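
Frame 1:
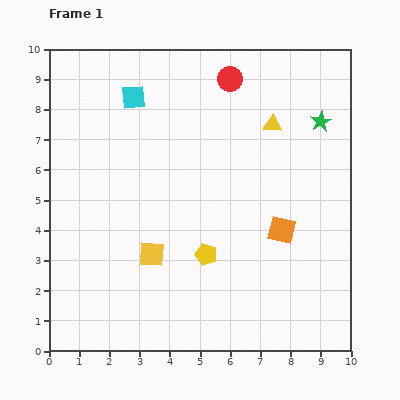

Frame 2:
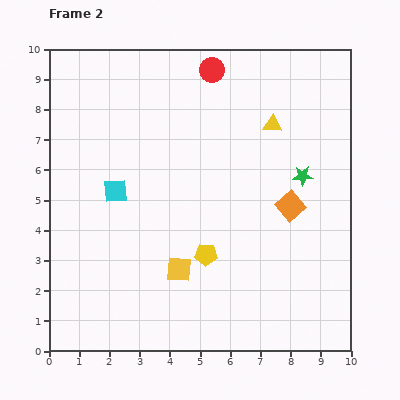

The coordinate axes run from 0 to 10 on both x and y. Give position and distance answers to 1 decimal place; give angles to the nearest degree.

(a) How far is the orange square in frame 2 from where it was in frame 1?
0.9

The orange square moved from (7.7, 4.0) to (8.0, 4.8), a distance of √(0.3² + 0.8²) ≈ 0.9.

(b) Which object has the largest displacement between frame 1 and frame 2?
the cyan square

(moved 3.2; next 1.9)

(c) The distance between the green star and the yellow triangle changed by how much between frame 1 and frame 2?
+0.4

Distance in frame 1: 1.6. Distance in frame 2: 2.0.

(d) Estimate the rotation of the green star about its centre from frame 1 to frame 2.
27° clockwise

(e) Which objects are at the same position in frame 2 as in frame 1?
the yellow pentagon, the yellow triangle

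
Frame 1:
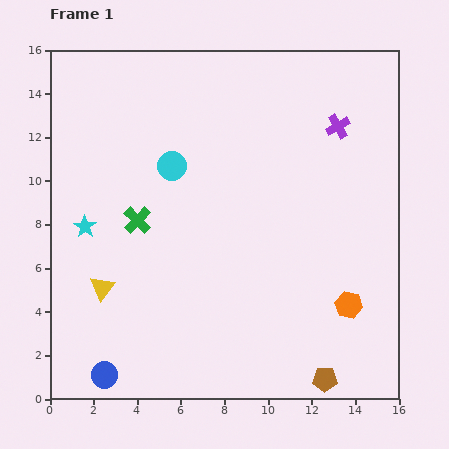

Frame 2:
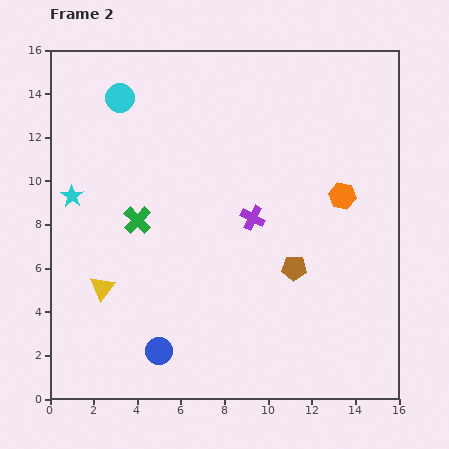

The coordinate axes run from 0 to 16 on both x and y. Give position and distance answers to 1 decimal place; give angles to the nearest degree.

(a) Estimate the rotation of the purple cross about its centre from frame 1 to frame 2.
34° counter-clockwise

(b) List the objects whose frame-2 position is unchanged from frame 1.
the green cross, the yellow triangle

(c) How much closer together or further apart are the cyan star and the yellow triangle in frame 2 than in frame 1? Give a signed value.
+1.5

Distance in frame 1: 2.9. Distance in frame 2: 4.4.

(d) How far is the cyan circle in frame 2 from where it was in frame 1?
3.9

The cyan circle moved from (5.6, 10.7) to (3.2, 13.8), a distance of √(2.4² + 3.1²) ≈ 3.9.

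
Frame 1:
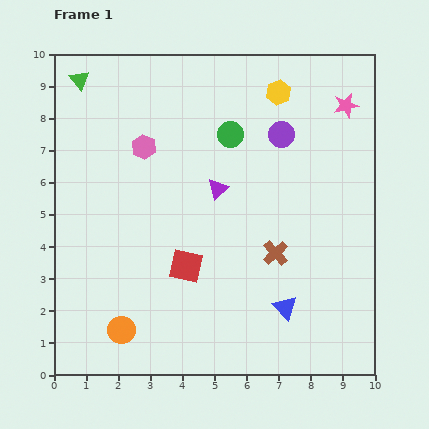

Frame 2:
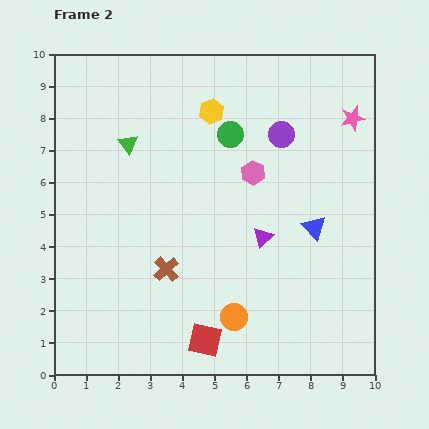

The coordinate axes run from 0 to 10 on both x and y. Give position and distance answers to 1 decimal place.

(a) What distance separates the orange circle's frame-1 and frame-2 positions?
3.5

The orange circle moved from (2.1, 1.4) to (5.6, 1.8), a distance of √(3.5² + 0.4²) ≈ 3.5.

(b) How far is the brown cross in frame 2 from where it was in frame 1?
3.4

The brown cross moved from (6.9, 3.8) to (3.5, 3.3), a distance of √(3.4² + 0.5²) ≈ 3.4.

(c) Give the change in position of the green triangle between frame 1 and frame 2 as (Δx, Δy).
(1.5, -2.0)

The green triangle was at (0.8, 9.2) in frame 1 and (2.3, 7.2) in frame 2.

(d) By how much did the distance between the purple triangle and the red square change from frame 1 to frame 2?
+1.1

Distance in frame 1: 2.6. Distance in frame 2: 3.7.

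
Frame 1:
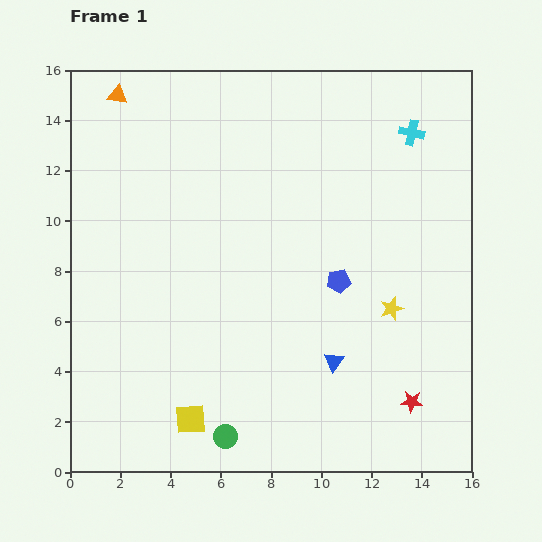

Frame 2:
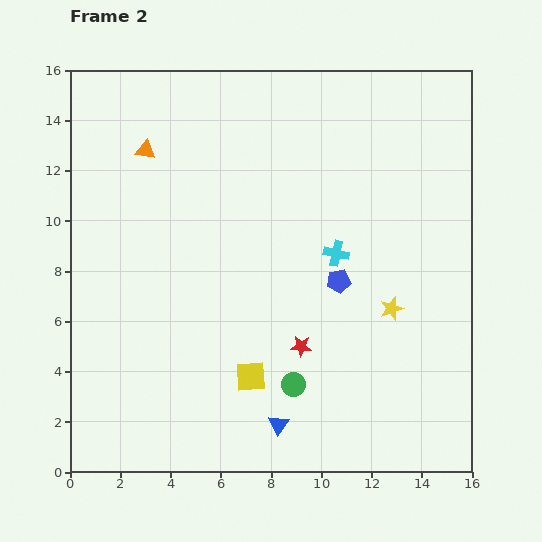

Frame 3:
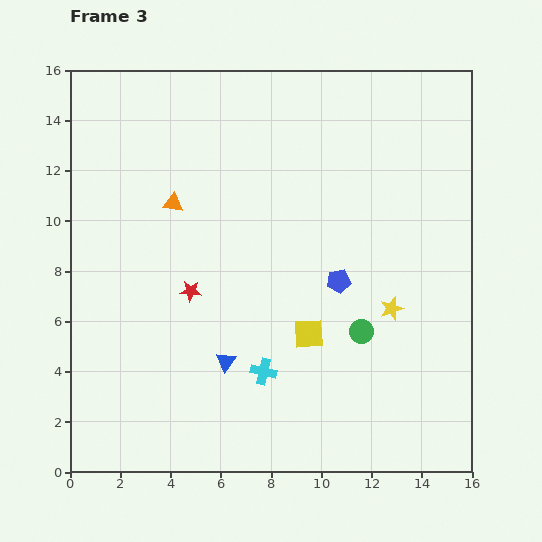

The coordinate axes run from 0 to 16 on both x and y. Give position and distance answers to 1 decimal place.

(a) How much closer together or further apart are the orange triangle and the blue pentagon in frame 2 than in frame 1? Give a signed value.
-2.2

Distance in frame 1: 11.5. Distance in frame 2: 9.3.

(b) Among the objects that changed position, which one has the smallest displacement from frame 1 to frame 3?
the blue triangle

(moved 4.3)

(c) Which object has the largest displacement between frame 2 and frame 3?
the cyan cross

(moved 5.5; next 4.9)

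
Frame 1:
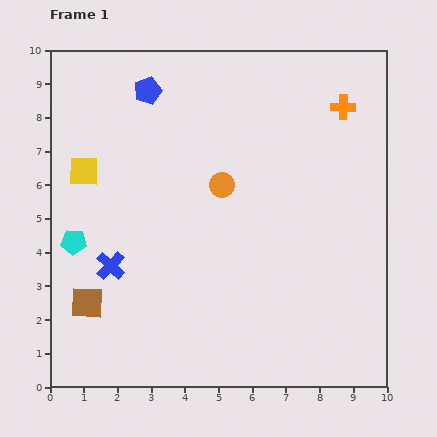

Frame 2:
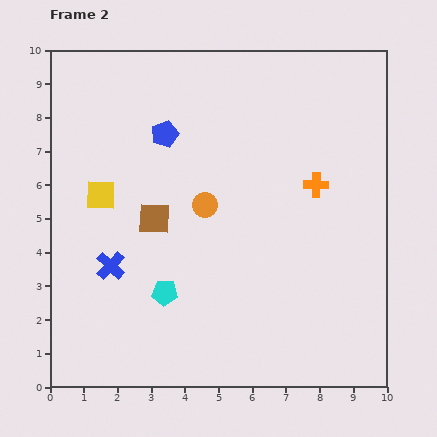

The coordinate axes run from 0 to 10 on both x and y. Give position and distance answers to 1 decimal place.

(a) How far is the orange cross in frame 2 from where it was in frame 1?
2.4

The orange cross moved from (8.7, 8.3) to (7.9, 6.0), a distance of √(0.8² + 2.3²) ≈ 2.4.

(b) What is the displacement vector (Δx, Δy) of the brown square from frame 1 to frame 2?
(2.0, 2.5)

The brown square was at (1.1, 2.5) in frame 1 and (3.1, 5.0) in frame 2.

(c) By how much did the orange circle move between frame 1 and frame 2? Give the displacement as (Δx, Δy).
(-0.5, -0.6)

The orange circle was at (5.1, 6.0) in frame 1 and (4.6, 5.4) in frame 2.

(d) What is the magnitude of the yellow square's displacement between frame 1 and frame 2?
0.9

The yellow square moved from (1.0, 6.4) to (1.5, 5.7), a distance of √(0.5² + 0.7²) ≈ 0.9.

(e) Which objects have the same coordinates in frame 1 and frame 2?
the blue cross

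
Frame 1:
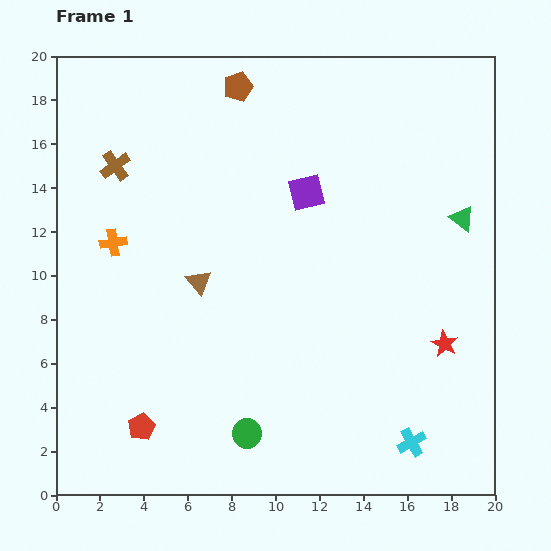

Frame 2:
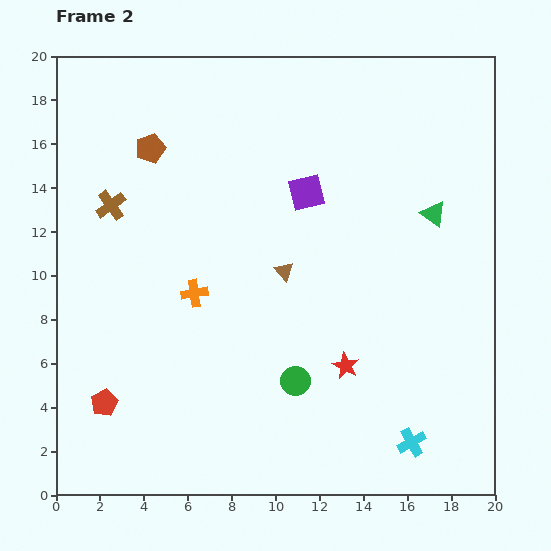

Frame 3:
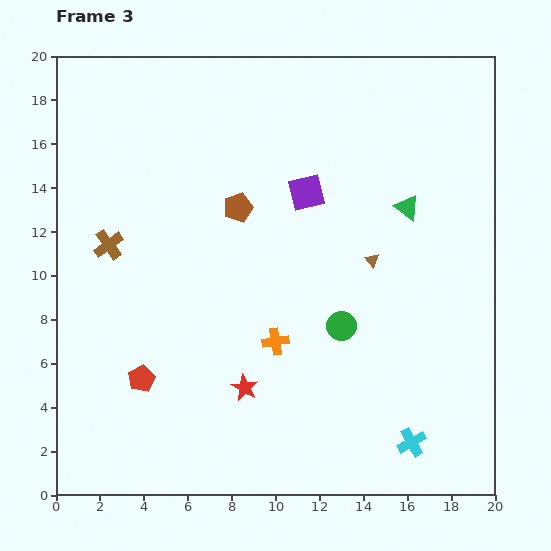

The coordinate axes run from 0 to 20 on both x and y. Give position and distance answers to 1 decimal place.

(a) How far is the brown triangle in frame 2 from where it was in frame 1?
3.9

The brown triangle moved from (6.5, 9.7) to (10.4, 10.2), a distance of √(3.9² + 0.5²) ≈ 3.9.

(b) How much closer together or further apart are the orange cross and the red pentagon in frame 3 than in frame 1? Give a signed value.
-2.2

Distance in frame 1: 8.5. Distance in frame 3: 6.3.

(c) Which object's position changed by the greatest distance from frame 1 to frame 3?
the red star

(moved 9.3; next 8.7)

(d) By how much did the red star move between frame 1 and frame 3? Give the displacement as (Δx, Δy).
(-9.1, -2.0)

The red star was at (17.7, 6.9) in frame 1 and (8.6, 4.9) in frame 3.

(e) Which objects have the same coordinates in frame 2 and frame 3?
the purple square, the cyan cross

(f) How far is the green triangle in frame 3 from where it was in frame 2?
1.2

The green triangle moved from (17.2, 12.8) to (16.0, 13.1), a distance of √(1.2² + 0.3²) ≈ 1.2.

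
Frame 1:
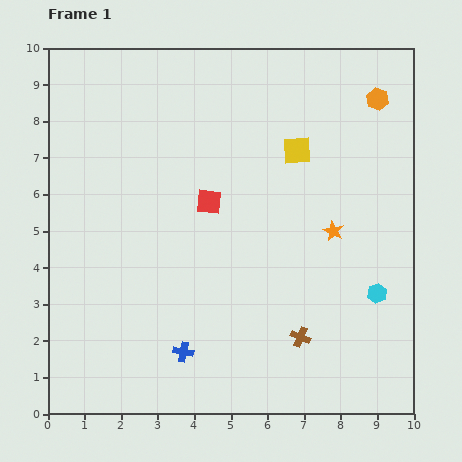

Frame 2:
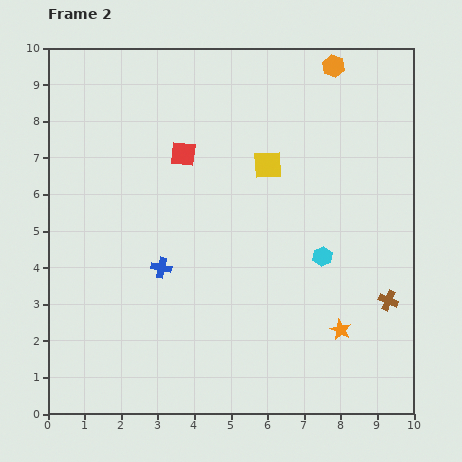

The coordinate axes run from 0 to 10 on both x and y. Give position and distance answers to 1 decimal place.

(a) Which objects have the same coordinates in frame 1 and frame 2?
none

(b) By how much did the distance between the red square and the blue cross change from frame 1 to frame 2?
-1.0

Distance in frame 1: 4.2. Distance in frame 2: 3.2.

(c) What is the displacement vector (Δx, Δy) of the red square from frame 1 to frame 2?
(-0.7, 1.3)

The red square was at (4.4, 5.8) in frame 1 and (3.7, 7.1) in frame 2.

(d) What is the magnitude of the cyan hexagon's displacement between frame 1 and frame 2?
1.8

The cyan hexagon moved from (9.0, 3.3) to (7.5, 4.3), a distance of √(1.5² + 1.0²) ≈ 1.8.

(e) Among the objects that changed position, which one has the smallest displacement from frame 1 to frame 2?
the yellow square

(moved 0.9)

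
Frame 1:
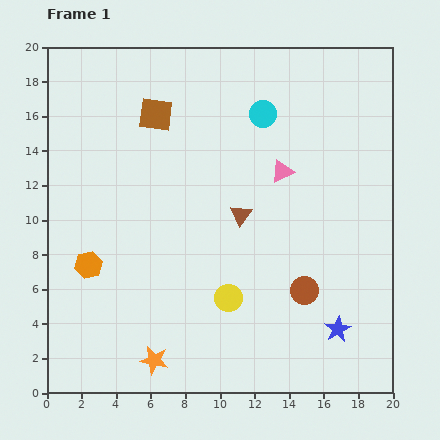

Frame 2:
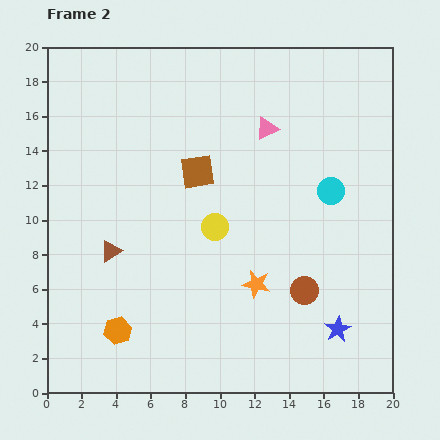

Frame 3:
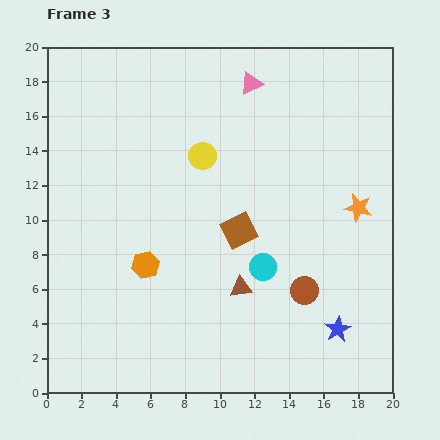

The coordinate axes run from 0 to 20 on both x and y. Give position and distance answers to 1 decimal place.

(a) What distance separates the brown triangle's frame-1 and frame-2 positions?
7.8

The brown triangle moved from (11.2, 10.3) to (3.7, 8.2), a distance of √(7.5² + 2.1²) ≈ 7.8.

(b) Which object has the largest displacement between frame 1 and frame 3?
the orange star

(moved 14.7; next 8.8)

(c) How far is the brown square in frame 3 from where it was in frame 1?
8.2

The brown square moved from (6.3, 16.1) to (11.1, 9.4), a distance of √(4.8² + 6.7²) ≈ 8.2.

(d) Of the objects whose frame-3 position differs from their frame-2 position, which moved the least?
the pink triangle

(moved 2.8)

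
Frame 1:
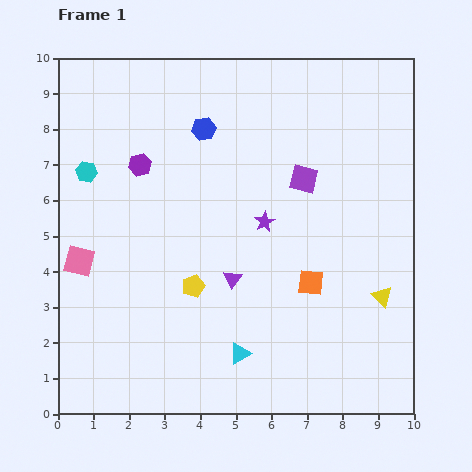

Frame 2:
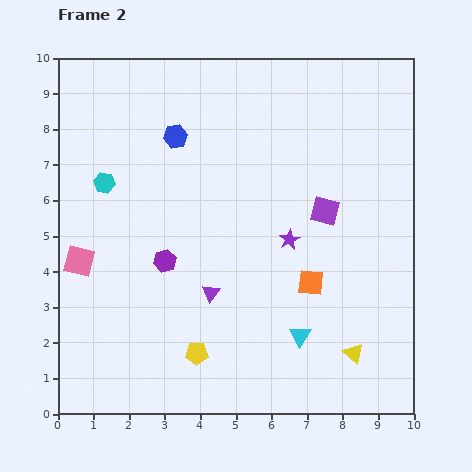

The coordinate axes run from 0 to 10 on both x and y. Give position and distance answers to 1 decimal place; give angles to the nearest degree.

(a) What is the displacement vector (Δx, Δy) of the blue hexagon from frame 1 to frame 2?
(-0.8, -0.2)

The blue hexagon was at (4.1, 8.0) in frame 1 and (3.3, 7.8) in frame 2.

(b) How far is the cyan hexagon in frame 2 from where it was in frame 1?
0.6

The cyan hexagon moved from (0.8, 6.8) to (1.3, 6.5), a distance of √(0.5² + 0.3²) ≈ 0.6.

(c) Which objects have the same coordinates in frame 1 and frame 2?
the orange square, the pink square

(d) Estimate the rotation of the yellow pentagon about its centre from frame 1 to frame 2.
20° clockwise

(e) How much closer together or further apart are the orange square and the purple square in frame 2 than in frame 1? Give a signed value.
-0.9

Distance in frame 1: 2.9. Distance in frame 2: 2.0.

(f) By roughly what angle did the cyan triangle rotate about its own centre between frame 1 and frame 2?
29° counter-clockwise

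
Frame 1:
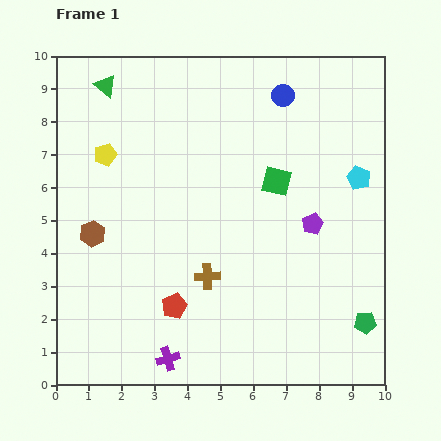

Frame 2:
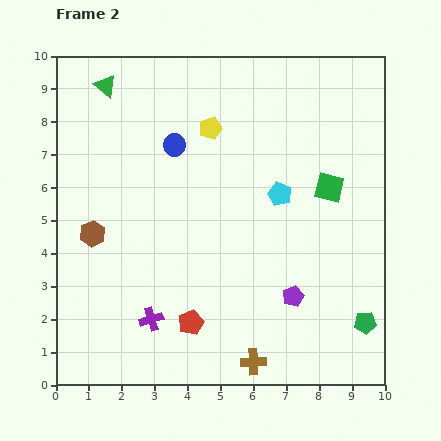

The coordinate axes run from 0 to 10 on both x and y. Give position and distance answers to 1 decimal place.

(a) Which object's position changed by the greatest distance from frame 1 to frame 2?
the blue circle

(moved 3.6; next 3.3)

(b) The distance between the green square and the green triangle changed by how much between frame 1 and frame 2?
+1.5

Distance in frame 1: 6.0. Distance in frame 2: 7.5.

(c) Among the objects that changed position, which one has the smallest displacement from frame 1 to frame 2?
the red pentagon

(moved 0.7)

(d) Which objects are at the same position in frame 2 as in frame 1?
the green triangle, the brown hexagon, the green pentagon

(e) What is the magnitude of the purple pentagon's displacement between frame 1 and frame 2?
2.3

The purple pentagon moved from (7.8, 4.9) to (7.2, 2.7), a distance of √(0.6² + 2.2²) ≈ 2.3.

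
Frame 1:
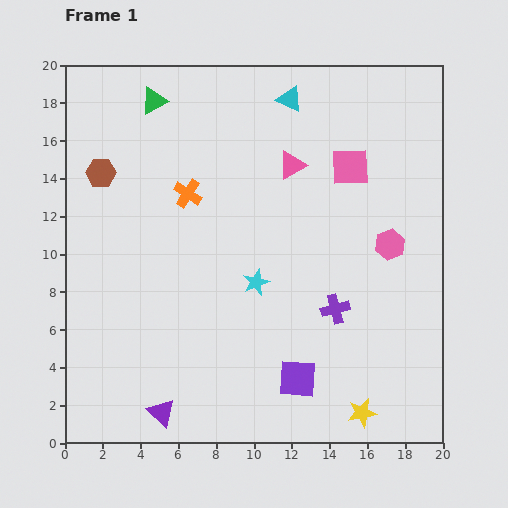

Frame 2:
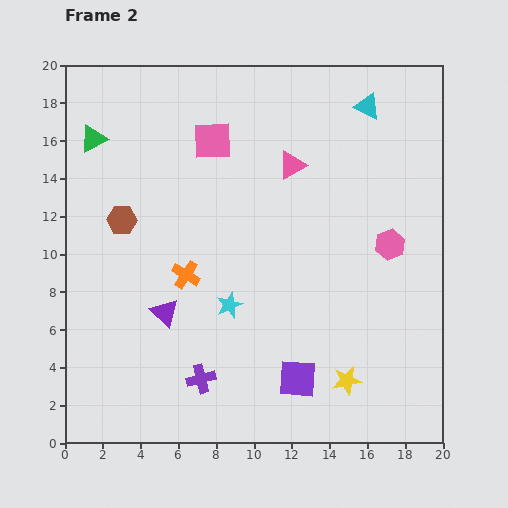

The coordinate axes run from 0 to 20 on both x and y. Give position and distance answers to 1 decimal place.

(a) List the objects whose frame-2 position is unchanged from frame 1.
the pink triangle, the purple square, the pink hexagon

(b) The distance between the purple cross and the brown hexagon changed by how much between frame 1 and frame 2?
-4.9

Distance in frame 1: 14.3. Distance in frame 2: 9.4.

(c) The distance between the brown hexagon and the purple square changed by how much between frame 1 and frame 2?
-2.6

Distance in frame 1: 15.1. Distance in frame 2: 12.5.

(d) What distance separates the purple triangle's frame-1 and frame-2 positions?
5.3

The purple triangle moved from (5.1, 1.6) to (5.3, 6.9), a distance of √(0.2² + 5.3²) ≈ 5.3.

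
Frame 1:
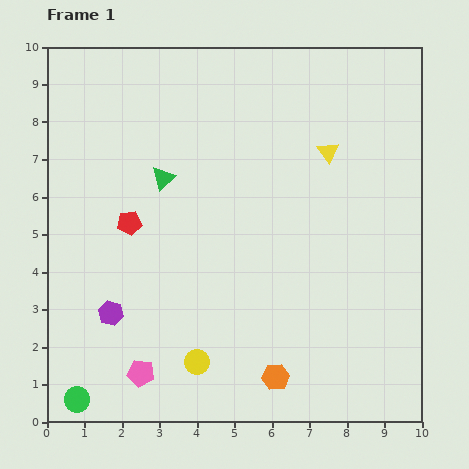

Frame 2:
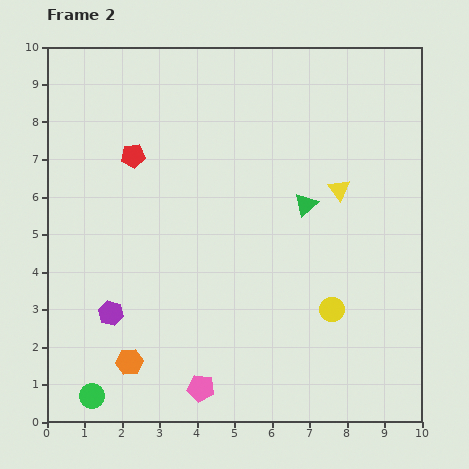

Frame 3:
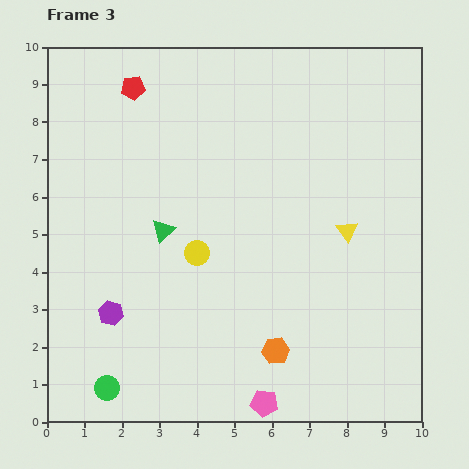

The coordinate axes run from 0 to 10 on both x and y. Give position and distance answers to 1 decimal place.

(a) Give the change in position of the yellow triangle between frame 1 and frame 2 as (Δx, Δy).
(0.3, -1.0)

The yellow triangle was at (7.5, 7.2) in frame 1 and (7.8, 6.2) in frame 2.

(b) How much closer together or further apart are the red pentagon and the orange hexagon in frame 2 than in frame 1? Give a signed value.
-0.2

Distance in frame 1: 5.7. Distance in frame 2: 5.5.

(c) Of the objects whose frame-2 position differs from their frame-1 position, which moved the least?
the green circle

(moved 0.4)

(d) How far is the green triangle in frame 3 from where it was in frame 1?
1.4

The green triangle moved from (3.1, 6.5) to (3.1, 5.1), a distance of √(0.0² + 1.4²) ≈ 1.4.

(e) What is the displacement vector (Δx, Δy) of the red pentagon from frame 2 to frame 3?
(0.0, 1.8)

The red pentagon was at (2.3, 7.1) in frame 2 and (2.3, 8.9) in frame 3.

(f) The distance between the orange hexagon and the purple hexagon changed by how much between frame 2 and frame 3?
+3.1

Distance in frame 2: 1.4. Distance in frame 3: 4.5.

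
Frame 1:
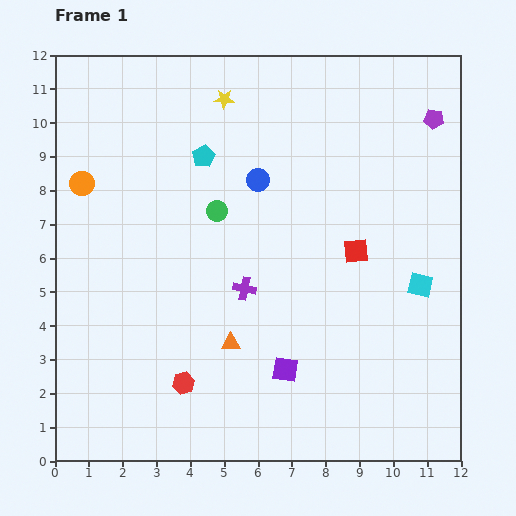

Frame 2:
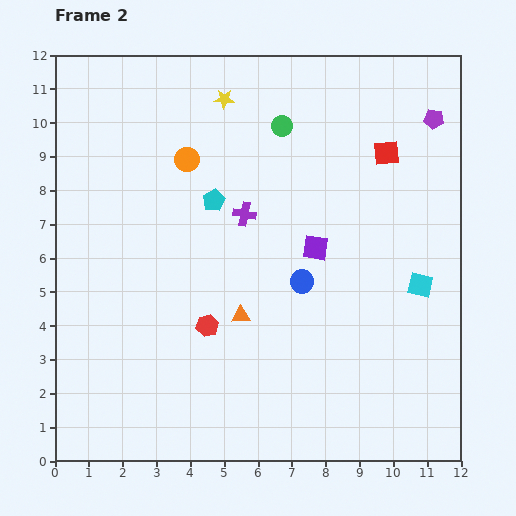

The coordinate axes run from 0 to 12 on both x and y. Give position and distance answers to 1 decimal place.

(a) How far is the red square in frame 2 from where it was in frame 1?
3.0

The red square moved from (8.9, 6.2) to (9.8, 9.1), a distance of √(0.9² + 2.9²) ≈ 3.0.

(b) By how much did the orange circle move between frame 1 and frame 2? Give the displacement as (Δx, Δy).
(3.1, 0.7)

The orange circle was at (0.8, 8.2) in frame 1 and (3.9, 8.9) in frame 2.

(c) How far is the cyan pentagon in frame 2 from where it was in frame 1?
1.3

The cyan pentagon moved from (4.4, 9.0) to (4.7, 7.7), a distance of √(0.3² + 1.3²) ≈ 1.3.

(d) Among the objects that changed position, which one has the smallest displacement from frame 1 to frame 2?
the orange triangle

(moved 0.9)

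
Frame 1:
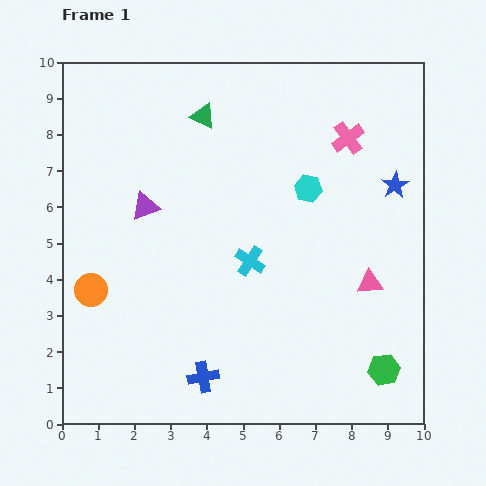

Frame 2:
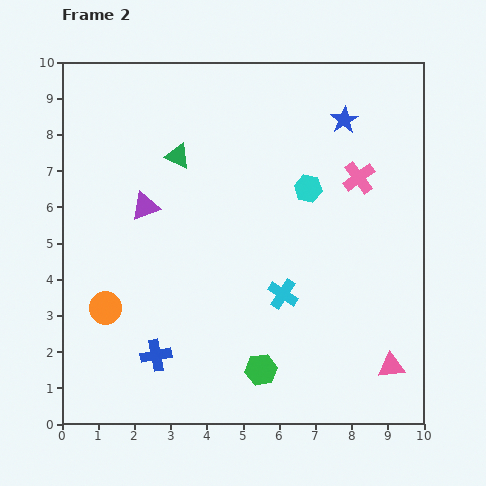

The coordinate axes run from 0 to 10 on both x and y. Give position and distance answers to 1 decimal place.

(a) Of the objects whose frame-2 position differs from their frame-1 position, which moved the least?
the orange circle

(moved 0.6)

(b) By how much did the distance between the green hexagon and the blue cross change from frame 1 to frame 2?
-2.1

Distance in frame 1: 5.0. Distance in frame 2: 2.9.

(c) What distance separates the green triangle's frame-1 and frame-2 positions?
1.3

The green triangle moved from (3.9, 8.5) to (3.2, 7.4), a distance of √(0.7² + 1.1²) ≈ 1.3.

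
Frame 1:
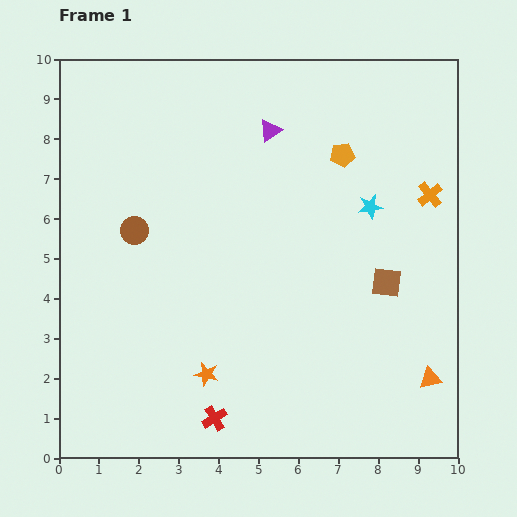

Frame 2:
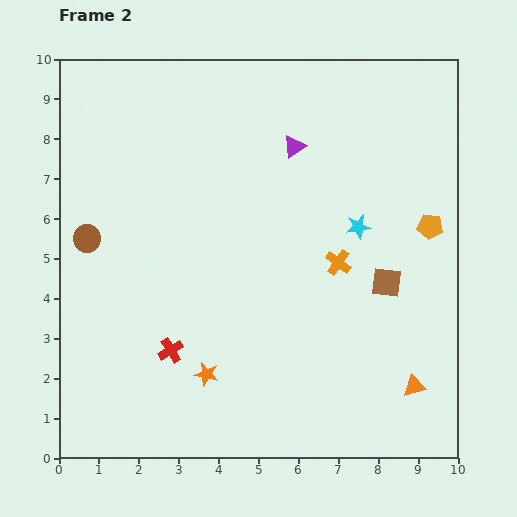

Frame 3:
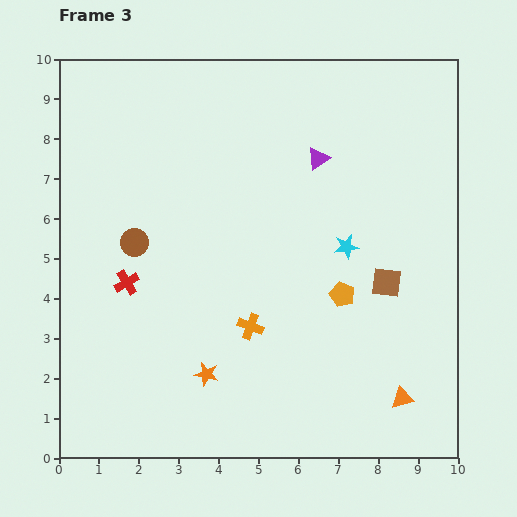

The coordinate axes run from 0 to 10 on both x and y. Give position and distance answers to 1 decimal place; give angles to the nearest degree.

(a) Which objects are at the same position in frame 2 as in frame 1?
the orange star, the brown square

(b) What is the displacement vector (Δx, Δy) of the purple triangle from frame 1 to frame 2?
(0.6, -0.4)

The purple triangle was at (5.3, 8.2) in frame 1 and (5.9, 7.8) in frame 2.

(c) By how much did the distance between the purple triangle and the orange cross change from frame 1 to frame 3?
+0.2

Distance in frame 1: 4.3. Distance in frame 3: 4.5.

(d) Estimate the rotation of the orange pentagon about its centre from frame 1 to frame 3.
30° clockwise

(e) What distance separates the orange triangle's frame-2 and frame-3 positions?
0.4

The orange triangle moved from (8.9, 1.8) to (8.6, 1.5), a distance of √(0.3² + 0.3²) ≈ 0.4.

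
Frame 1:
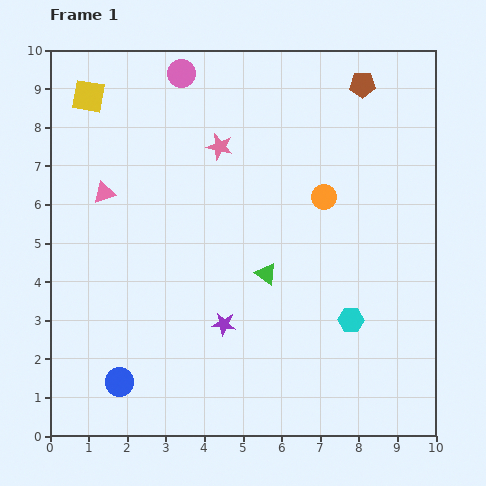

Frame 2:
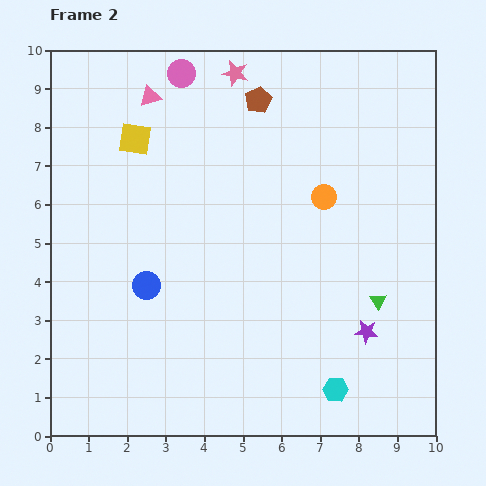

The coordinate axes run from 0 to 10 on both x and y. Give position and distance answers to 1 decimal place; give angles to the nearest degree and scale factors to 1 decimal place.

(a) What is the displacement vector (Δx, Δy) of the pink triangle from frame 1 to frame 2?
(1.2, 2.5)

The pink triangle was at (1.4, 6.3) in frame 1 and (2.6, 8.8) in frame 2.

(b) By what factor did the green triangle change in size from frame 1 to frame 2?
0.8×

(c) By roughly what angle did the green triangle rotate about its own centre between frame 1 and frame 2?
21° clockwise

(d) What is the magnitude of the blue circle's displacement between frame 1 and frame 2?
2.6

The blue circle moved from (1.8, 1.4) to (2.5, 3.9), a distance of √(0.7² + 2.5²) ≈ 2.6.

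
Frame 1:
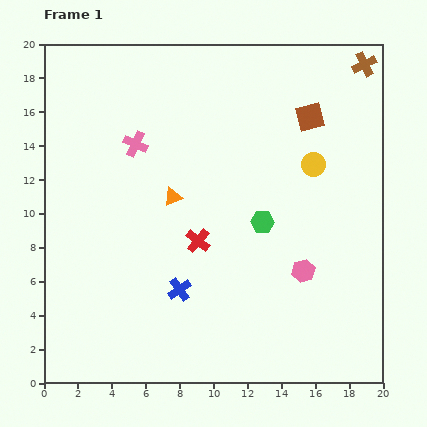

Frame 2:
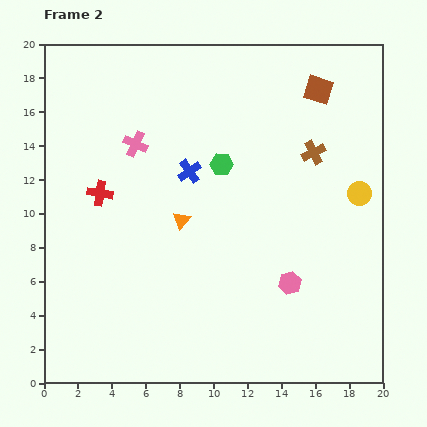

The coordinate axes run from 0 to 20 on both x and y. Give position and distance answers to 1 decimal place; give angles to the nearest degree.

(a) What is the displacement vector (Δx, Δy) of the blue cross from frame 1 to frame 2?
(0.6, 7.0)

The blue cross was at (8.0, 5.5) in frame 1 and (8.6, 12.5) in frame 2.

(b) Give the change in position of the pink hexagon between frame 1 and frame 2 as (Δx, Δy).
(-0.8, -0.7)

The pink hexagon was at (15.3, 6.6) in frame 1 and (14.5, 5.9) in frame 2.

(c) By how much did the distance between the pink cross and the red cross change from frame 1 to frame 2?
-3.2

Distance in frame 1: 6.8. Distance in frame 2: 3.6.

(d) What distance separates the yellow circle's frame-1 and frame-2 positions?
3.2

The yellow circle moved from (15.9, 12.9) to (18.6, 11.2), a distance of √(2.7² + 1.7²) ≈ 3.2.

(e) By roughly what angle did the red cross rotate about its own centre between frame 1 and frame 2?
30° counter-clockwise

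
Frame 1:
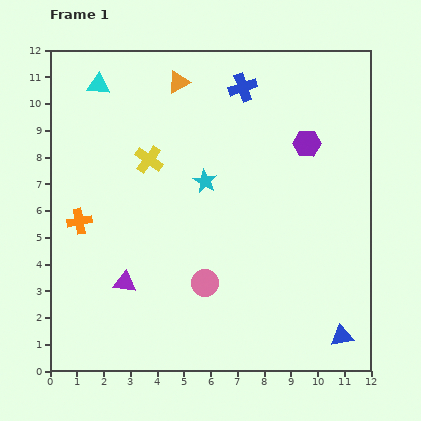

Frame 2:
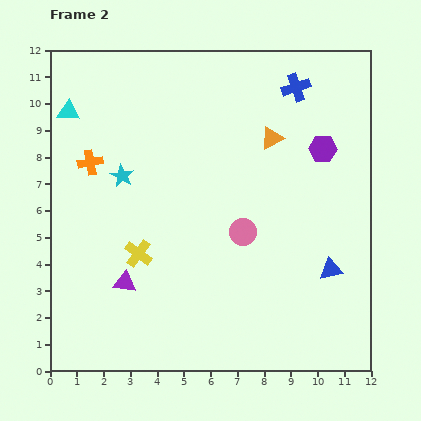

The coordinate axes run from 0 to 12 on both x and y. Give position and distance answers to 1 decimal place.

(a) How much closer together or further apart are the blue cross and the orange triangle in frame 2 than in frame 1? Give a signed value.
-0.3

Distance in frame 1: 2.4. Distance in frame 2: 2.1.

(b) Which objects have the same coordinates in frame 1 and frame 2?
the purple triangle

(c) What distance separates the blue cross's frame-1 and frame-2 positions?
2.0

The blue cross moved from (7.2, 10.6) to (9.2, 10.6), a distance of √(2.0² + 0.0²) ≈ 2.0.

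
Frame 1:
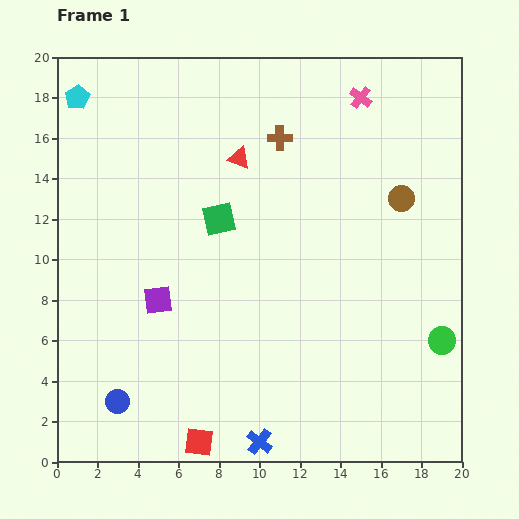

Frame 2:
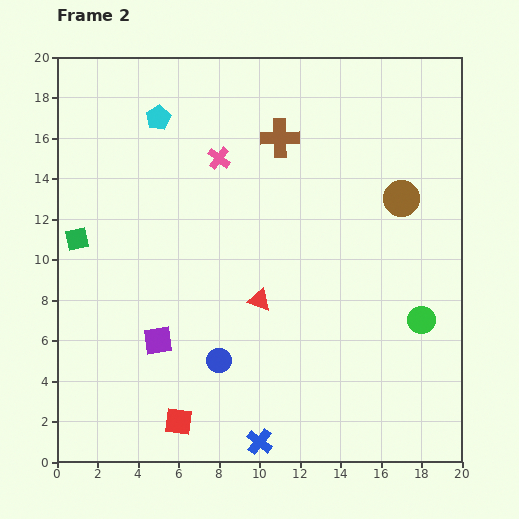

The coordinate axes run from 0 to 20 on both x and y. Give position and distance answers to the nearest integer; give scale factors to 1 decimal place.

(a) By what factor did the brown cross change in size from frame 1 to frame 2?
1.6×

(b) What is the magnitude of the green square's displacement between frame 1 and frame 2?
7

The green square moved from (8, 12) to (1, 11), a distance of √(7² + 1²) ≈ 7.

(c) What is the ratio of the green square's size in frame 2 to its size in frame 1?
0.7×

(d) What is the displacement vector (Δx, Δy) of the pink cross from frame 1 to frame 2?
(-7, -3)

The pink cross was at (15, 18) in frame 1 and (8, 15) in frame 2.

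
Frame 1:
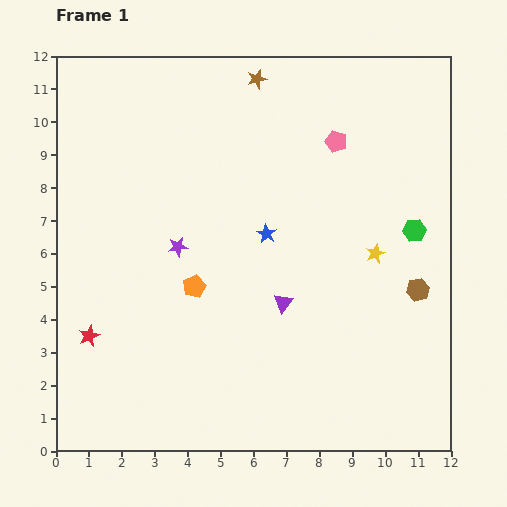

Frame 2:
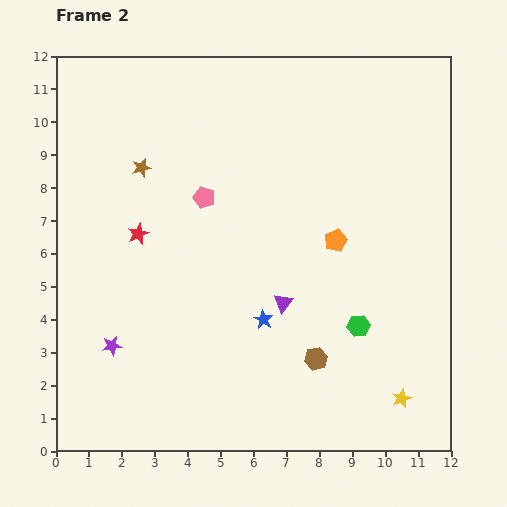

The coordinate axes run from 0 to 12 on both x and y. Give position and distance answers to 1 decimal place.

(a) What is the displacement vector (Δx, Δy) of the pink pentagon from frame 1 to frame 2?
(-4.0, -1.7)

The pink pentagon was at (8.5, 9.4) in frame 1 and (4.5, 7.7) in frame 2.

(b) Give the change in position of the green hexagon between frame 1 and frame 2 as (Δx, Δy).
(-1.7, -2.9)

The green hexagon was at (10.9, 6.7) in frame 1 and (9.2, 3.8) in frame 2.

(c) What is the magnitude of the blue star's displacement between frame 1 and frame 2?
2.6

The blue star moved from (6.4, 6.6) to (6.3, 4.0), a distance of √(0.1² + 2.6²) ≈ 2.6.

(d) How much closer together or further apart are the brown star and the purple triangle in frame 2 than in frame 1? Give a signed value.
-0.9

Distance in frame 1: 6.8. Distance in frame 2: 5.9.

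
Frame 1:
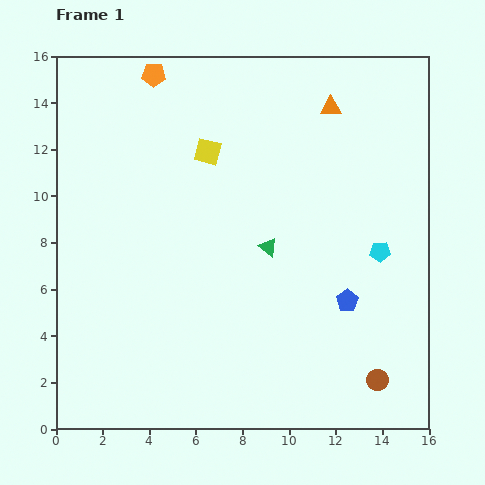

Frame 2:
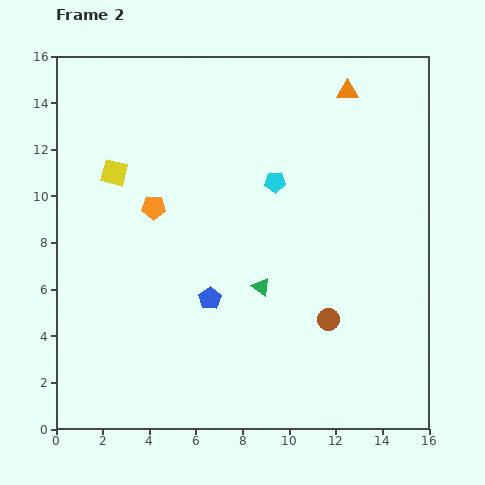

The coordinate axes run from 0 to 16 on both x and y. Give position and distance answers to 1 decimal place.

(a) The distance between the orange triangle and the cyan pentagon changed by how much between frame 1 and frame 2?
-1.5

Distance in frame 1: 6.5. Distance in frame 2: 5.0.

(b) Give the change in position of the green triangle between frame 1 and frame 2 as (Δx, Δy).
(-0.3, -1.7)

The green triangle was at (9.1, 7.8) in frame 1 and (8.8, 6.1) in frame 2.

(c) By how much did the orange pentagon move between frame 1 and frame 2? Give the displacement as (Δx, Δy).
(0.0, -5.7)

The orange pentagon was at (4.2, 15.2) in frame 1 and (4.2, 9.5) in frame 2.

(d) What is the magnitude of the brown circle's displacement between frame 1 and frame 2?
3.3

The brown circle moved from (13.8, 2.1) to (11.7, 4.7), a distance of √(2.1² + 2.6²) ≈ 3.3.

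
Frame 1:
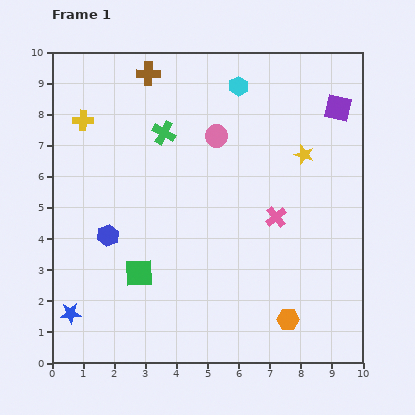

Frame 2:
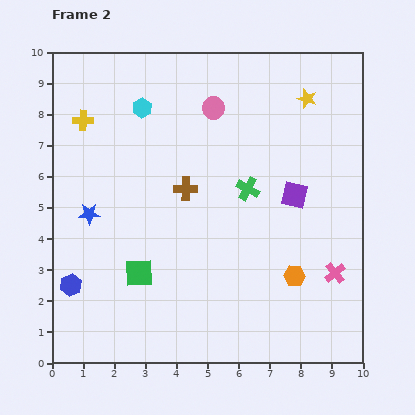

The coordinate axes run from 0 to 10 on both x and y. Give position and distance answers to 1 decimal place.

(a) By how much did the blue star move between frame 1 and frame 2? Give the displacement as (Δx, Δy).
(0.6, 3.2)

The blue star was at (0.6, 1.6) in frame 1 and (1.2, 4.8) in frame 2.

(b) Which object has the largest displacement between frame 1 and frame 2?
the brown cross

(moved 3.9; next 3.3)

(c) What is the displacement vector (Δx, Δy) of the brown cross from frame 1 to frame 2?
(1.2, -3.7)

The brown cross was at (3.1, 9.3) in frame 1 and (4.3, 5.6) in frame 2.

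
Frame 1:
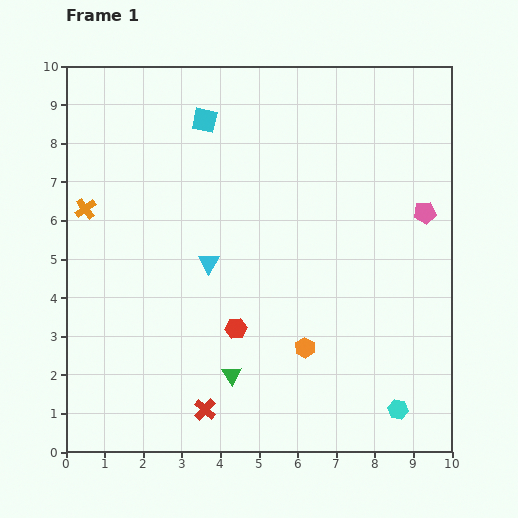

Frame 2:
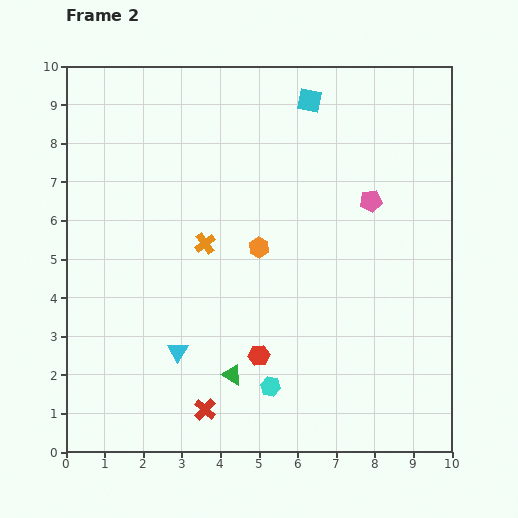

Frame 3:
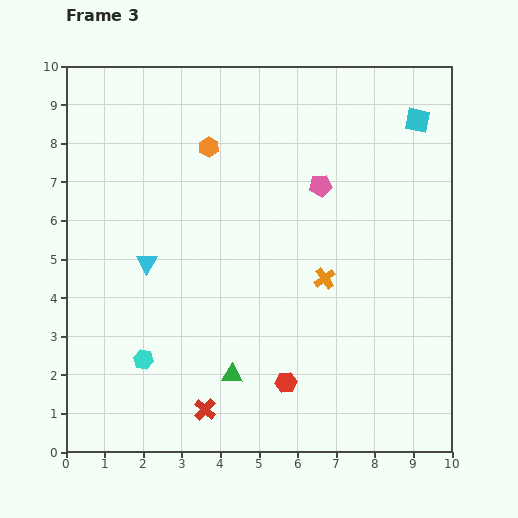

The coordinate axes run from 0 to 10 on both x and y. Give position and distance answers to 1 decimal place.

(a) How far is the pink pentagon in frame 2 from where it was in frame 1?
1.4

The pink pentagon moved from (9.3, 6.2) to (7.9, 6.5), a distance of √(1.4² + 0.3²) ≈ 1.4.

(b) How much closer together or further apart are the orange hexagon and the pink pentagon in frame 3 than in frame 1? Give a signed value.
-1.6

Distance in frame 1: 4.7. Distance in frame 3: 3.1.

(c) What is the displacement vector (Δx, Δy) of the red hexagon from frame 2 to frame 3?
(0.7, -0.7)

The red hexagon was at (5.0, 2.5) in frame 2 and (5.7, 1.8) in frame 3.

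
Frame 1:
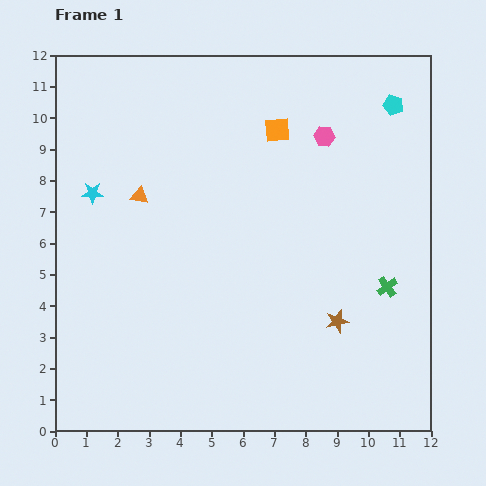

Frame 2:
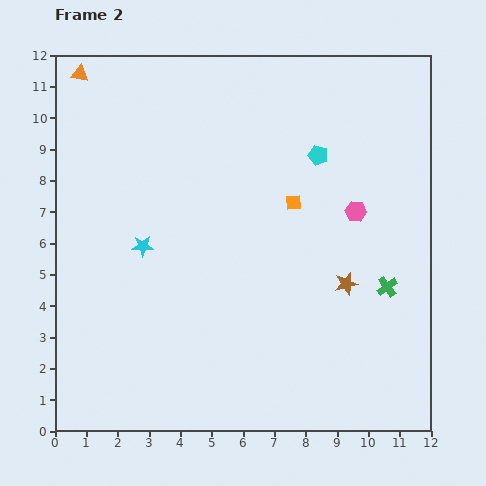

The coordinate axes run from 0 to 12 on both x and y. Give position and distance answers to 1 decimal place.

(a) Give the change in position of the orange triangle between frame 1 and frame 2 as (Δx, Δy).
(-1.9, 3.9)

The orange triangle was at (2.7, 7.5) in frame 1 and (0.8, 11.4) in frame 2.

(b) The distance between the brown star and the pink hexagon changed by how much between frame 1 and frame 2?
-3.6

Distance in frame 1: 5.9. Distance in frame 2: 2.3.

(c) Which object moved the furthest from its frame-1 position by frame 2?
the orange triangle

(moved 4.3; next 2.9)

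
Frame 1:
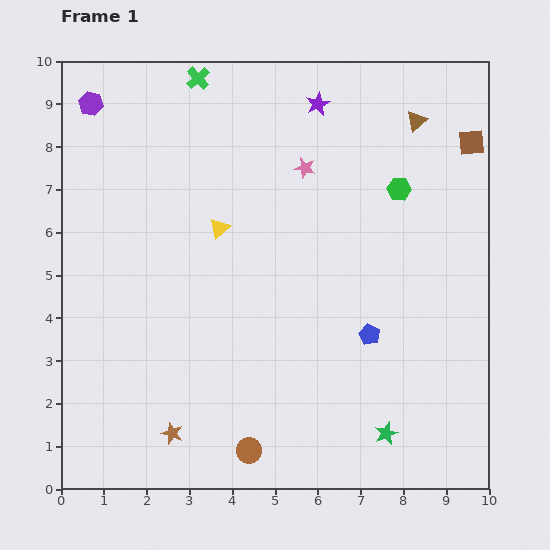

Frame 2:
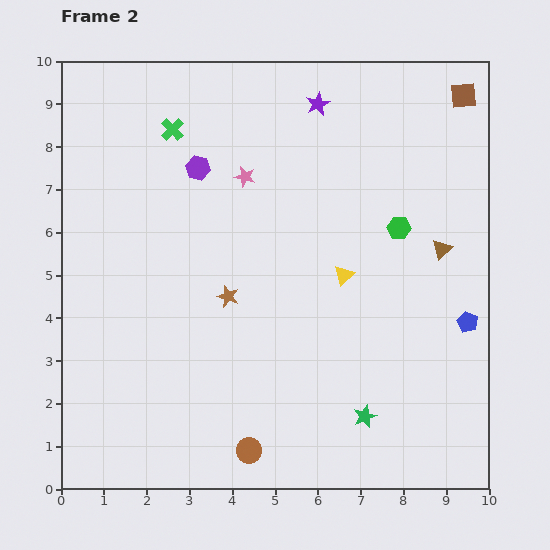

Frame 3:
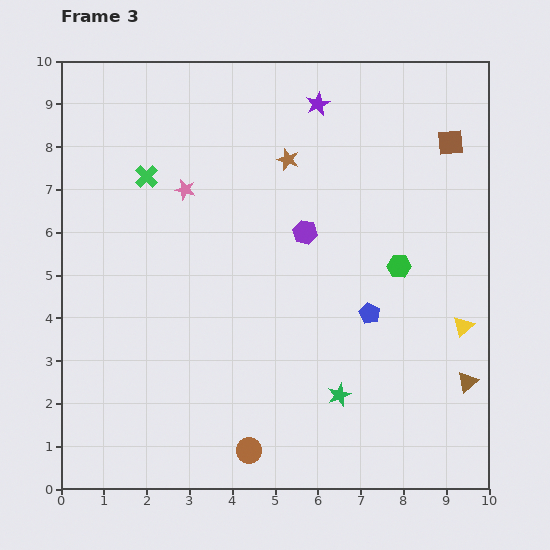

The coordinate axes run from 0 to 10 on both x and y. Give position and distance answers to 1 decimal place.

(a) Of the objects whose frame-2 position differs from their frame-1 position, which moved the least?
the green star

(moved 0.6)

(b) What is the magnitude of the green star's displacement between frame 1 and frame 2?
0.6

The green star moved from (7.6, 1.3) to (7.1, 1.7), a distance of √(0.5² + 0.4²) ≈ 0.6.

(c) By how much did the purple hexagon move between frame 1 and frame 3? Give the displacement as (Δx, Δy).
(5.0, -3.0)

The purple hexagon was at (0.7, 9.0) in frame 1 and (5.7, 6.0) in frame 3.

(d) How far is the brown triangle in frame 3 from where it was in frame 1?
6.2

The brown triangle moved from (8.3, 8.6) to (9.5, 2.5), a distance of √(1.2² + 6.1²) ≈ 6.2.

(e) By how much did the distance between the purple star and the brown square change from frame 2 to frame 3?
-0.2

Distance in frame 2: 3.4. Distance in frame 3: 3.2.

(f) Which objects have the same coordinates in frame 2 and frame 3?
the brown circle, the purple star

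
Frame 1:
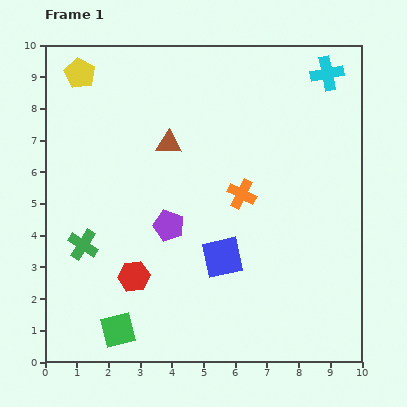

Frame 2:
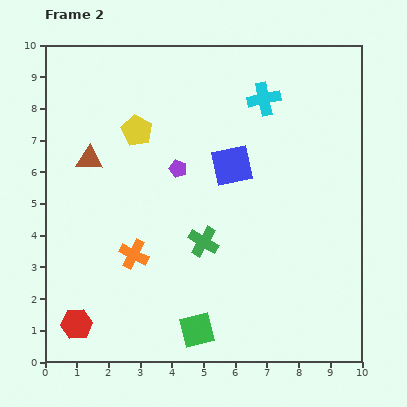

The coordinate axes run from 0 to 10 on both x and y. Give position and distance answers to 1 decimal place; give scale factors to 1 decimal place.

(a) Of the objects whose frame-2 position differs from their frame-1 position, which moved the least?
the purple pentagon

(moved 1.8)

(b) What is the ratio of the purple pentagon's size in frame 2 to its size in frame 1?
0.6×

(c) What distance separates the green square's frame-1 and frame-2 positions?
2.5

The green square moved from (2.3, 1.0) to (4.8, 1.0), a distance of √(2.5² + 0.0²) ≈ 2.5.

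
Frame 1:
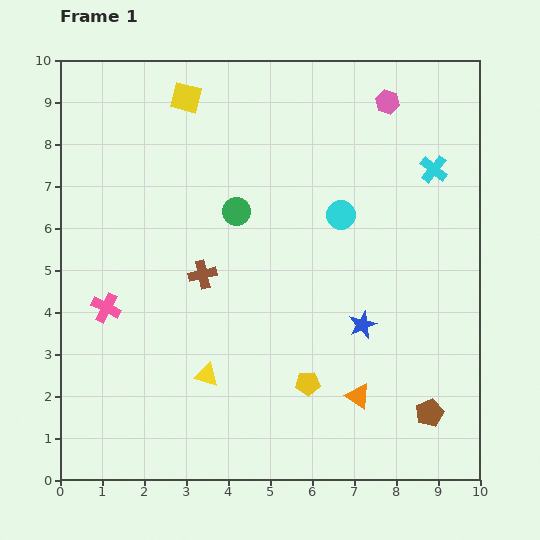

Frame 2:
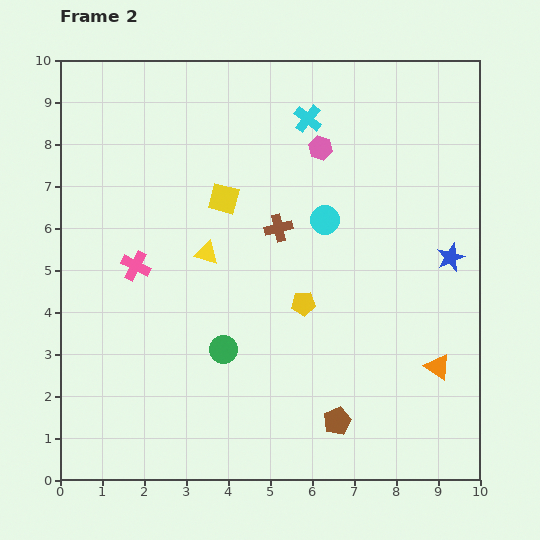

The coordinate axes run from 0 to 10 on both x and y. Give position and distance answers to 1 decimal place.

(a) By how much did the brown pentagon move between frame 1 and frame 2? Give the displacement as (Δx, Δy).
(-2.2, -0.2)

The brown pentagon was at (8.8, 1.6) in frame 1 and (6.6, 1.4) in frame 2.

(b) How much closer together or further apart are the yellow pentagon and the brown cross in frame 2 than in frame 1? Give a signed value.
-1.7

Distance in frame 1: 3.6. Distance in frame 2: 1.9.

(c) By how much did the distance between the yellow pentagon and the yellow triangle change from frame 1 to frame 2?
+0.2

Distance in frame 1: 2.4. Distance in frame 2: 2.6.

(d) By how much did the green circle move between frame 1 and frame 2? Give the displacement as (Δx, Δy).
(-0.3, -3.3)

The green circle was at (4.2, 6.4) in frame 1 and (3.9, 3.1) in frame 2.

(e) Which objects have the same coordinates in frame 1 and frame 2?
none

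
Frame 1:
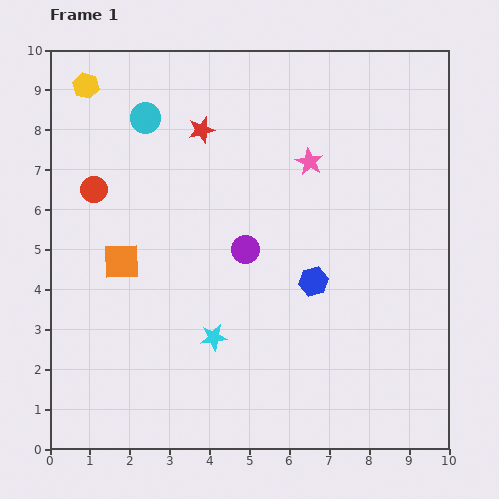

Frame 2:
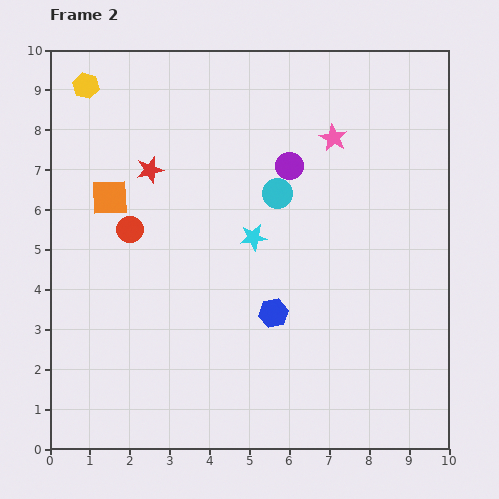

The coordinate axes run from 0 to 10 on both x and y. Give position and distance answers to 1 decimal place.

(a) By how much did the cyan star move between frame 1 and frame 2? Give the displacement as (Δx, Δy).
(1.0, 2.5)

The cyan star was at (4.1, 2.8) in frame 1 and (5.1, 5.3) in frame 2.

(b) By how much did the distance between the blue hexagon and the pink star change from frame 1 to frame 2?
+1.6

Distance in frame 1: 3.0. Distance in frame 2: 4.6.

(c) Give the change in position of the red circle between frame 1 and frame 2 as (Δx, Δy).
(0.9, -1.0)

The red circle was at (1.1, 6.5) in frame 1 and (2.0, 5.5) in frame 2.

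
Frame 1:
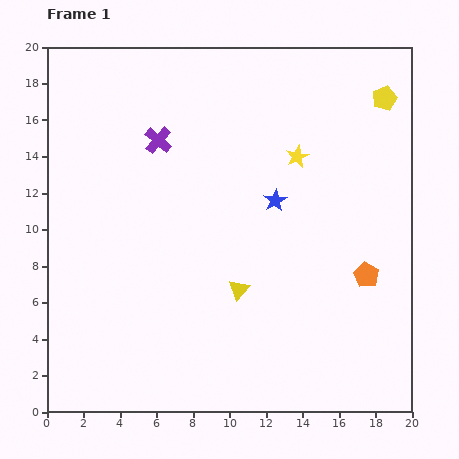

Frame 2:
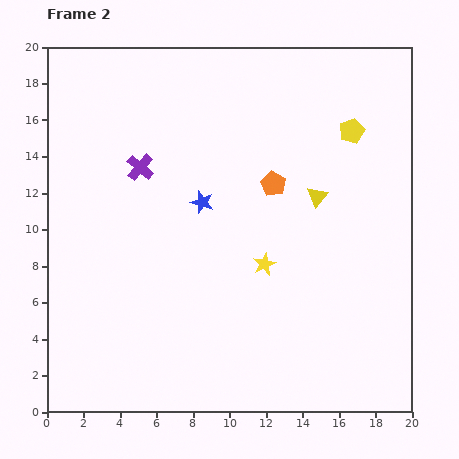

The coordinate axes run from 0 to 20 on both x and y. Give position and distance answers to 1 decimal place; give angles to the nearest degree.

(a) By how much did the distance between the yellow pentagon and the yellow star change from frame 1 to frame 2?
+2.9

Distance in frame 1: 5.8. Distance in frame 2: 8.7.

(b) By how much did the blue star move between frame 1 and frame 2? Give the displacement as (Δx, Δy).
(-4.0, -0.1)

The blue star was at (12.5, 11.6) in frame 1 and (8.5, 11.5) in frame 2.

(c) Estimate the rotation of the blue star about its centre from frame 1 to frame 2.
25° counter-clockwise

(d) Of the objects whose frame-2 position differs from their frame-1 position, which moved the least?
the purple cross

(moved 1.8)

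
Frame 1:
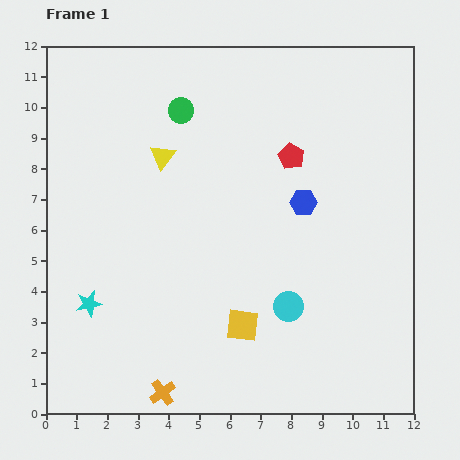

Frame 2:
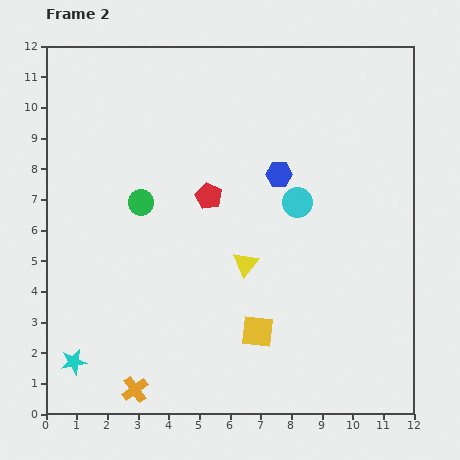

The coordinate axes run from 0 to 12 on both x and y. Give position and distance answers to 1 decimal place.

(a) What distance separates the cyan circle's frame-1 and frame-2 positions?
3.4

The cyan circle moved from (7.9, 3.5) to (8.2, 6.9), a distance of √(0.3² + 3.4²) ≈ 3.4.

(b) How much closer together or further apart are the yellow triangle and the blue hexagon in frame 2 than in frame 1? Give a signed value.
-1.7

Distance in frame 1: 4.8. Distance in frame 2: 3.1.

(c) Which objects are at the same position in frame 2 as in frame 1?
none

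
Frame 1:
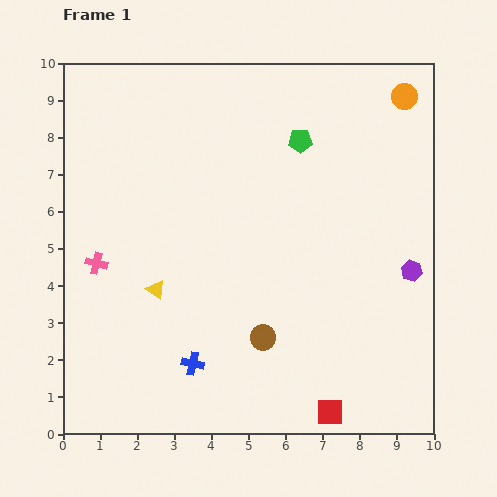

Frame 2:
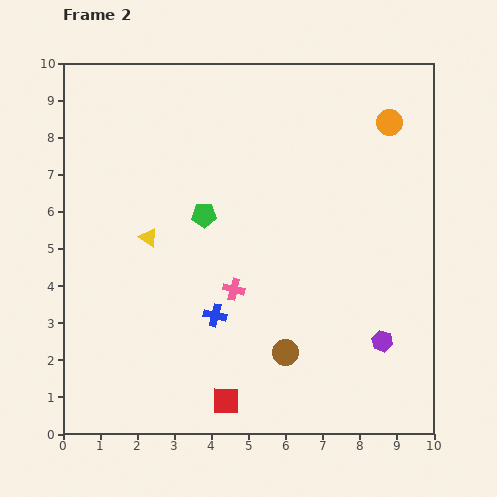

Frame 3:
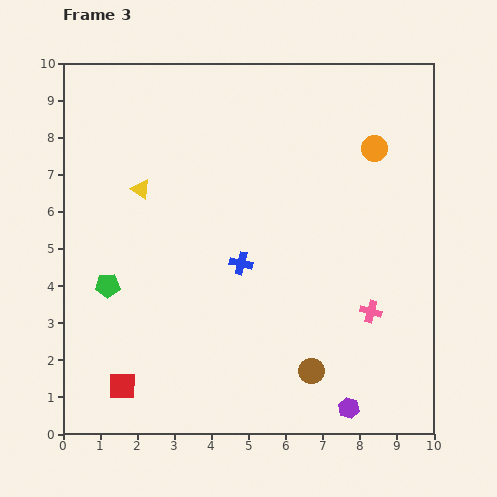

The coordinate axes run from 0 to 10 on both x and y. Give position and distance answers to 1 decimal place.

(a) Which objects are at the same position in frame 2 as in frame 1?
none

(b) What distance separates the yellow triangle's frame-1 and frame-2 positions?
1.4

The yellow triangle moved from (2.5, 3.9) to (2.3, 5.3), a distance of √(0.2² + 1.4²) ≈ 1.4.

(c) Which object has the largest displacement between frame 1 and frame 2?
the pink cross

(moved 3.8; next 3.3)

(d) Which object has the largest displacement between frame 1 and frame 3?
the pink cross

(moved 7.5; next 6.5)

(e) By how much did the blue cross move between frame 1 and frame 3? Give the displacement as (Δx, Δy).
(1.3, 2.7)

The blue cross was at (3.5, 1.9) in frame 1 and (4.8, 4.6) in frame 3.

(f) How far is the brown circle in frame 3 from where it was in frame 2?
0.9

The brown circle moved from (6.0, 2.2) to (6.7, 1.7), a distance of √(0.7² + 0.5²) ≈ 0.9.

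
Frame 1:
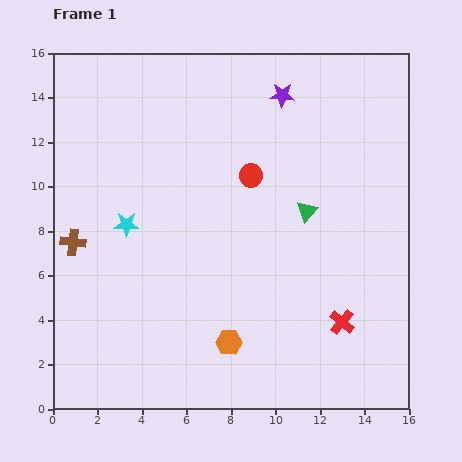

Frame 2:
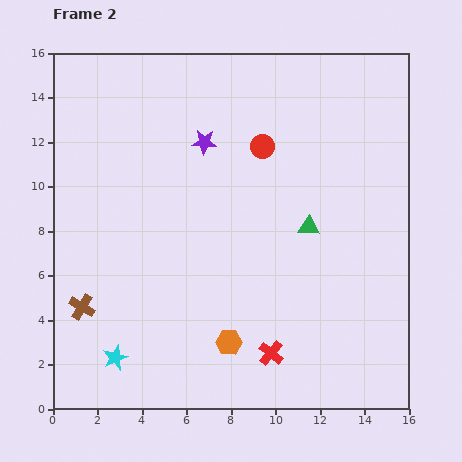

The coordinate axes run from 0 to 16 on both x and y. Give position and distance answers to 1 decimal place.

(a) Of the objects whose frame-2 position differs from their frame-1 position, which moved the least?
the green triangle

(moved 0.7)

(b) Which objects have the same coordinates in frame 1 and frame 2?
the orange hexagon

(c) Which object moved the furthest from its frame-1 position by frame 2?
the cyan star

(moved 6.0; next 4.1)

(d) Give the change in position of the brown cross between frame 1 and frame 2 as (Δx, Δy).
(0.4, -2.9)

The brown cross was at (0.9, 7.5) in frame 1 and (1.3, 4.6) in frame 2.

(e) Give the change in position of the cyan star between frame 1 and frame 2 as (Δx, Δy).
(-0.5, -6.0)

The cyan star was at (3.3, 8.3) in frame 1 and (2.8, 2.3) in frame 2.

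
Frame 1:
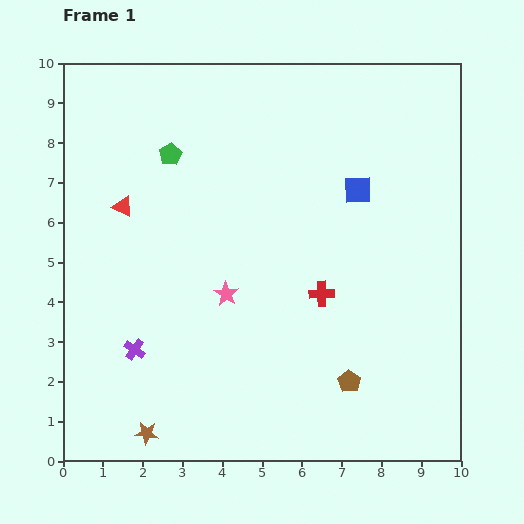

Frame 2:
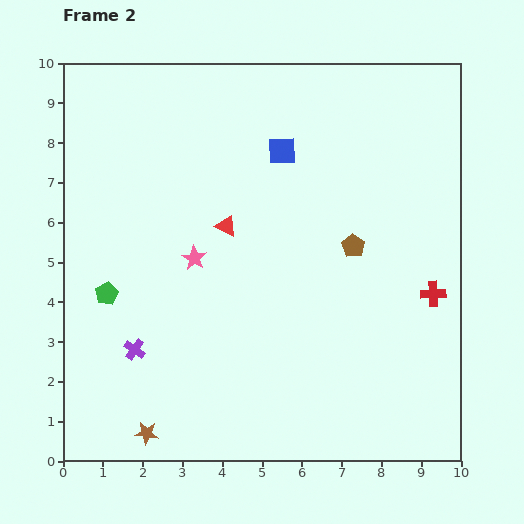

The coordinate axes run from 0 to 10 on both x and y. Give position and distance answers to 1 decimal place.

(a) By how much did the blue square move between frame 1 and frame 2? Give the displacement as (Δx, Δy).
(-1.9, 1.0)

The blue square was at (7.4, 6.8) in frame 1 and (5.5, 7.8) in frame 2.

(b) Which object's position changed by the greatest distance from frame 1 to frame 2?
the green pentagon

(moved 3.8; next 3.4)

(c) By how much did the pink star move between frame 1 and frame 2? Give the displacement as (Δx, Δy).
(-0.8, 0.9)

The pink star was at (4.1, 4.2) in frame 1 and (3.3, 5.1) in frame 2.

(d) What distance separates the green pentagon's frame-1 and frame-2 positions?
3.8

The green pentagon moved from (2.7, 7.7) to (1.1, 4.2), a distance of √(1.6² + 3.5²) ≈ 3.8.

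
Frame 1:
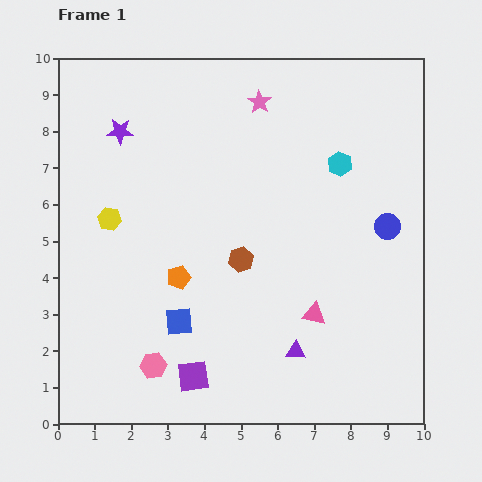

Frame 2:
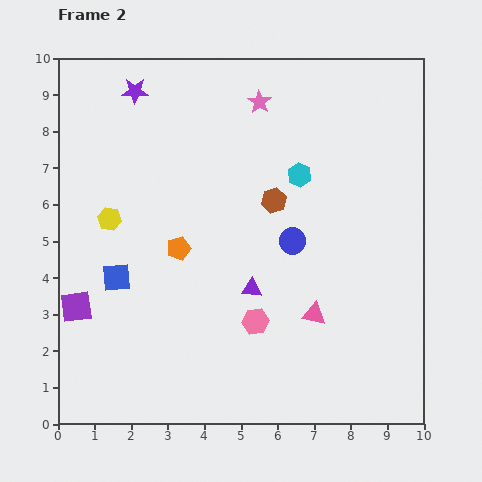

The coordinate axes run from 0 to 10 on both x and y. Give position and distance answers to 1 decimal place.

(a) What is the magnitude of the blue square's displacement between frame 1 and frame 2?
2.1

The blue square moved from (3.3, 2.8) to (1.6, 4.0), a distance of √(1.7² + 1.2²) ≈ 2.1.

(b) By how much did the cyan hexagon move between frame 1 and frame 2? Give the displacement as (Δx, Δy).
(-1.1, -0.3)

The cyan hexagon was at (7.7, 7.1) in frame 1 and (6.6, 6.8) in frame 2.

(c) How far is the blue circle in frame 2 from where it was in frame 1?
2.6

The blue circle moved from (9.0, 5.4) to (6.4, 5.0), a distance of √(2.6² + 0.4²) ≈ 2.6.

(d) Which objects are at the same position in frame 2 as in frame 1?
the yellow hexagon, the pink star, the pink triangle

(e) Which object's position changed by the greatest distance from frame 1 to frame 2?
the purple square

(moved 3.7; next 3.0)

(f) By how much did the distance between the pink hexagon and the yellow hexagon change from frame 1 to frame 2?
+0.7

Distance in frame 1: 4.2. Distance in frame 2: 4.9.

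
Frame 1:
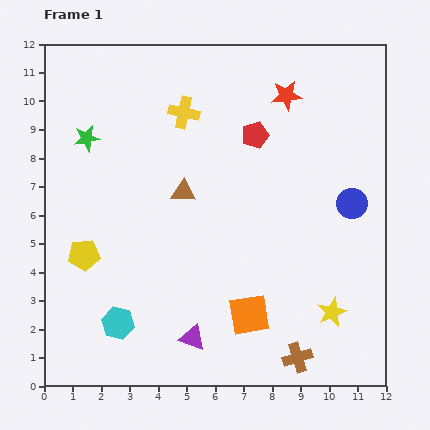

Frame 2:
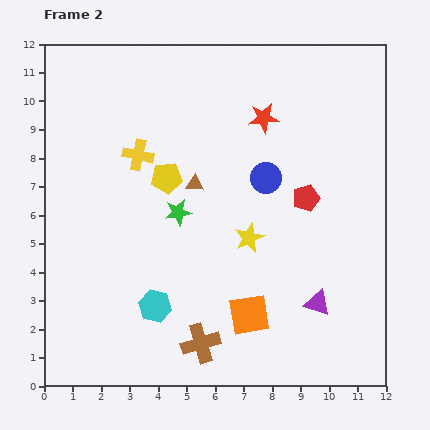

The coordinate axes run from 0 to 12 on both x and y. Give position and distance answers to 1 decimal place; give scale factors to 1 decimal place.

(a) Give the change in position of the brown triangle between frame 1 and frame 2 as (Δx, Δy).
(0.4, 0.3)

The brown triangle was at (4.9, 6.8) in frame 1 and (5.3, 7.1) in frame 2.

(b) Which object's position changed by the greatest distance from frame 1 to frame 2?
the purple triangle

(moved 4.6; next 4.1)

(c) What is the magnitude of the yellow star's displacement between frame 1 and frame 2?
3.9

The yellow star moved from (10.1, 2.6) to (7.2, 5.2), a distance of √(2.9² + 2.6²) ≈ 3.9.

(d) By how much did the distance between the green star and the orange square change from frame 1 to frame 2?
-4.0

Distance in frame 1: 8.4. Distance in frame 2: 4.4.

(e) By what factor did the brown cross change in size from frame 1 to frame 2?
1.3×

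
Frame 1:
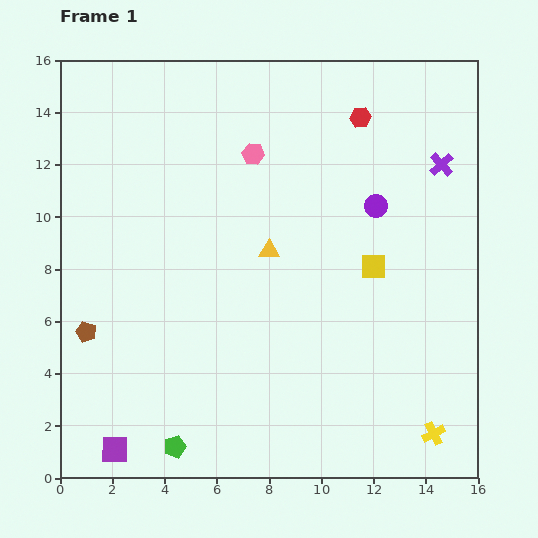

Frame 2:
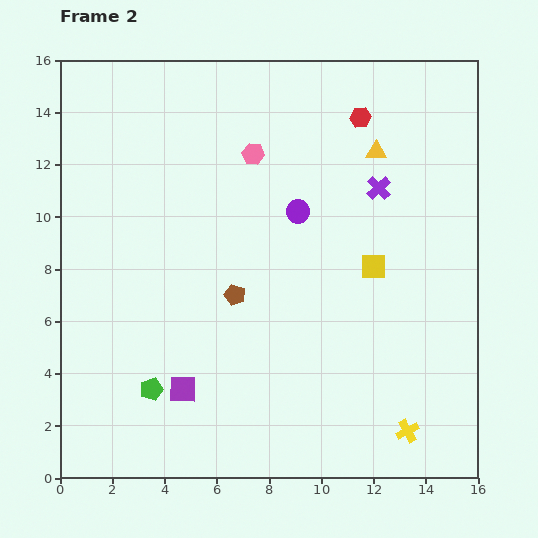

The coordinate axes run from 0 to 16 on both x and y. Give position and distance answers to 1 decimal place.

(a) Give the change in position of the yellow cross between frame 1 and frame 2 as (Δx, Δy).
(-1.0, 0.1)

The yellow cross was at (14.3, 1.7) in frame 1 and (13.3, 1.8) in frame 2.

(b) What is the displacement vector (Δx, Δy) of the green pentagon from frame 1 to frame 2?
(-0.9, 2.2)

The green pentagon was at (4.4, 1.2) in frame 1 and (3.5, 3.4) in frame 2.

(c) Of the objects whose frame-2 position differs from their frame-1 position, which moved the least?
the yellow cross

(moved 1.0)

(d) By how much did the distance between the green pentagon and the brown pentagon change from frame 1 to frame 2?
-0.8

Distance in frame 1: 5.6. Distance in frame 2: 4.8.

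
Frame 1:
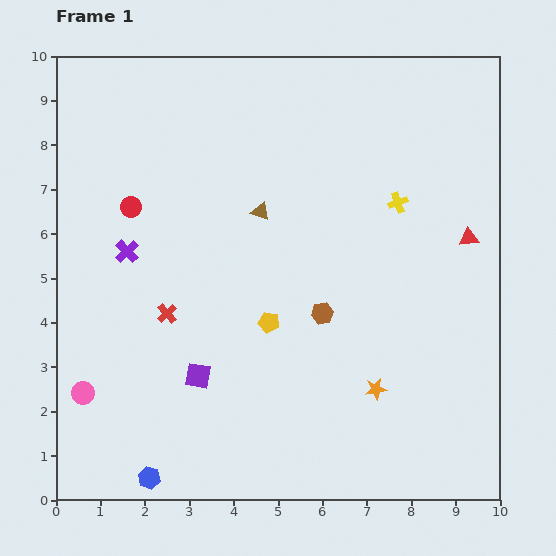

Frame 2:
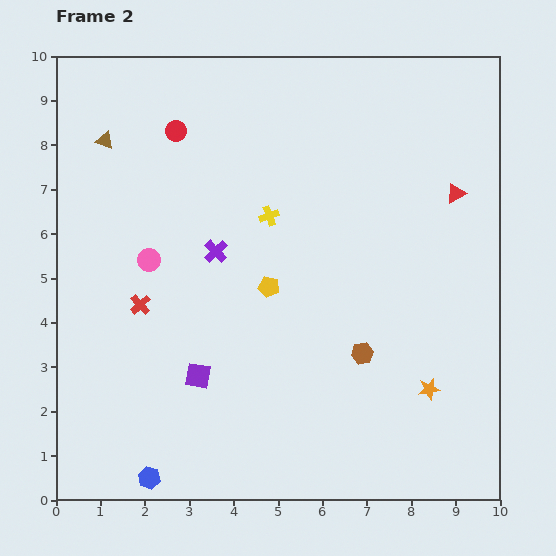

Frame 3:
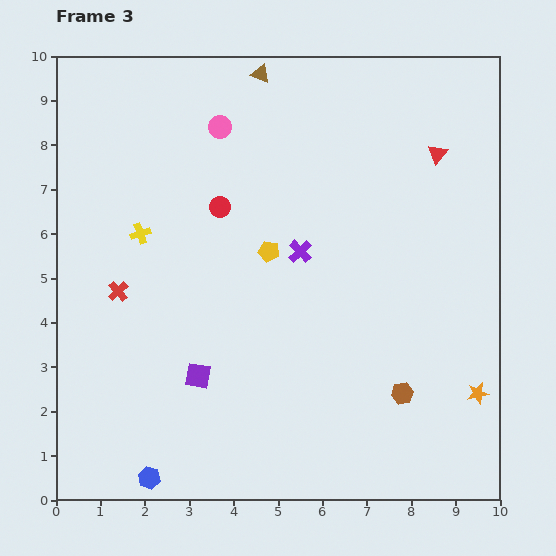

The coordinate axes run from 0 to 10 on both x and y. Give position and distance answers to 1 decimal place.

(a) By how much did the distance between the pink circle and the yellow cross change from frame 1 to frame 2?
-5.4

Distance in frame 1: 8.3. Distance in frame 2: 2.9.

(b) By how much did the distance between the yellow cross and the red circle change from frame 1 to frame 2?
-3.2

Distance in frame 1: 6.0. Distance in frame 2: 2.8.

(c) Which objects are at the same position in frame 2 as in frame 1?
the blue hexagon, the purple square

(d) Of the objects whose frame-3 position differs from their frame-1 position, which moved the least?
the red cross

(moved 1.2)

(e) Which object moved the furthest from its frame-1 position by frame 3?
the pink circle

(moved 6.8; next 5.8)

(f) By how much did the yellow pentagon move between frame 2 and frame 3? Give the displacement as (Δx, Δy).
(0.0, 0.8)

The yellow pentagon was at (4.8, 4.8) in frame 2 and (4.8, 5.6) in frame 3.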